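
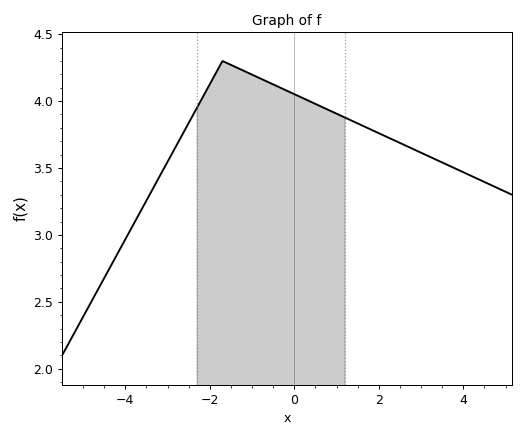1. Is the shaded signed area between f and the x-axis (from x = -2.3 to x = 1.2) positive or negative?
positive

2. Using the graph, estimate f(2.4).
3.7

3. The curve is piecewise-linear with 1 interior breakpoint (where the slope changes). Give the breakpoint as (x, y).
(-1.7, 4.3)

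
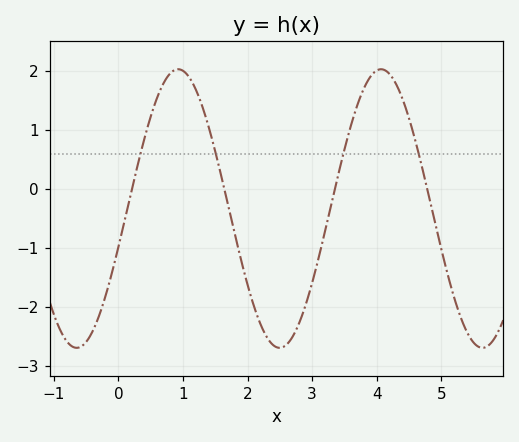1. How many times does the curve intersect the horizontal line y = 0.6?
4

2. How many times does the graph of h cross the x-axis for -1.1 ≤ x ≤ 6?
4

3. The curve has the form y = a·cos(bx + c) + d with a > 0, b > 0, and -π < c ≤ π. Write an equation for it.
y = 2.36cos(2x - 1.9) - 0.33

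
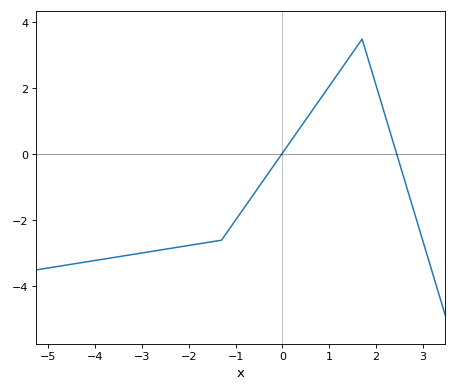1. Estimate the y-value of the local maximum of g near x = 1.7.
3.5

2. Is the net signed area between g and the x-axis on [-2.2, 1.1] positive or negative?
negative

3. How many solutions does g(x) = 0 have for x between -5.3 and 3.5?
2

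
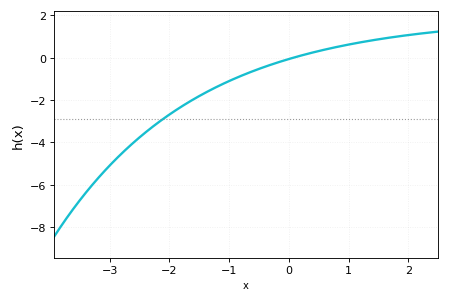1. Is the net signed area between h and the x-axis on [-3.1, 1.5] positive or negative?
negative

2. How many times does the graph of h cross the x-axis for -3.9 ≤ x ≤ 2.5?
1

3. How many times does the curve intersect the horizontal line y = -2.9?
1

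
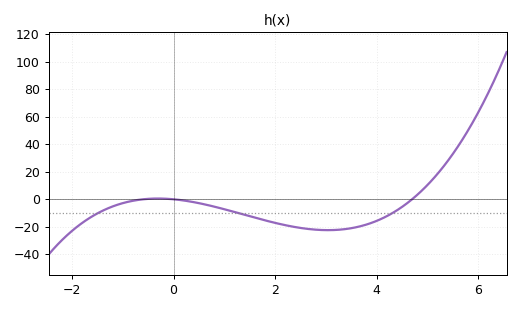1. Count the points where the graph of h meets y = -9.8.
3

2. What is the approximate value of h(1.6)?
-13.3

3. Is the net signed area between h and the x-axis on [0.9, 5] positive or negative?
negative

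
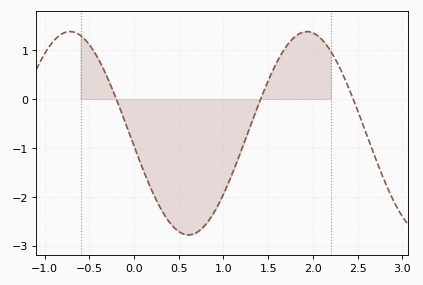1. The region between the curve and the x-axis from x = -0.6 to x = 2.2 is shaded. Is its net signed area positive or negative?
negative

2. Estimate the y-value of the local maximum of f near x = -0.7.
1.4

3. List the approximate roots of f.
-0.2, 1.4, 2.5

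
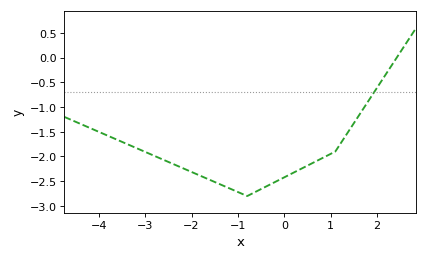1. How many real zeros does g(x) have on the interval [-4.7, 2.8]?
1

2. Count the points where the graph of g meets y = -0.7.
1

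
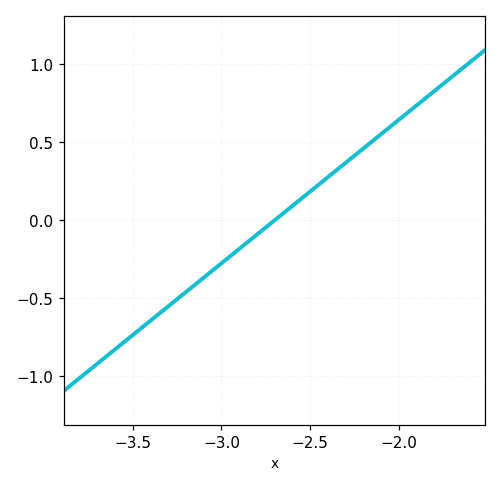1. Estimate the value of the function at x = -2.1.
0.552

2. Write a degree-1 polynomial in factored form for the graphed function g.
y = 0.92(x + 2.7)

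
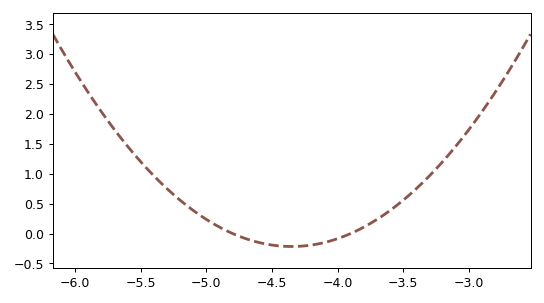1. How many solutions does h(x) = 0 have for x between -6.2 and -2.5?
2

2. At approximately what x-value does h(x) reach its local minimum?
-4.35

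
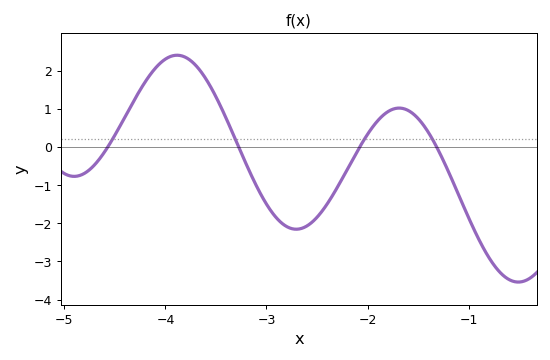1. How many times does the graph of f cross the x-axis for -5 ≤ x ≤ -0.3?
4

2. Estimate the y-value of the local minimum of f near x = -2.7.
-2.16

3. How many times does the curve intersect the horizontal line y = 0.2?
4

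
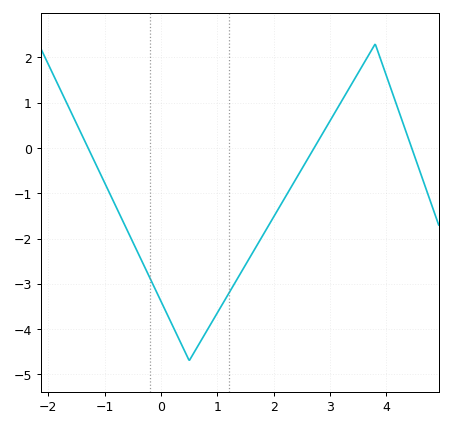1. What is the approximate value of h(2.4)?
-0.7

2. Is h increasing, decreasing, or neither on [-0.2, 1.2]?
neither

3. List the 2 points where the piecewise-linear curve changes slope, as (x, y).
(0.5, -4.7); (3.8, 2.3)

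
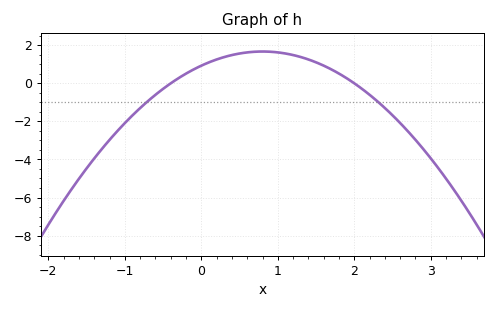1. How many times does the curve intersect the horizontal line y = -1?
2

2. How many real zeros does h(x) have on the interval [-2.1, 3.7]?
2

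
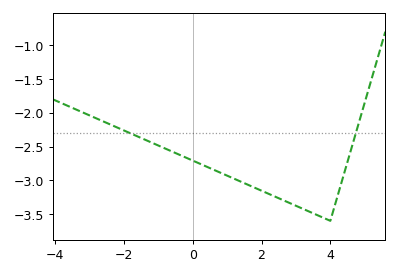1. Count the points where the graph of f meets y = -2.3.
2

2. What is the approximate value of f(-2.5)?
-2.15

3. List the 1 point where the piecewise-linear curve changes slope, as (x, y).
(4, -3.6)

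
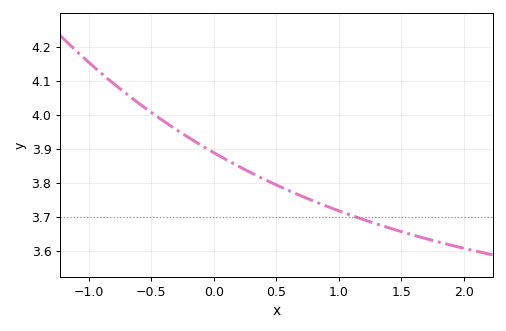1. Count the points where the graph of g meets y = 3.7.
1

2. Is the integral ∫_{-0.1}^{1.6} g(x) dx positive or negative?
positive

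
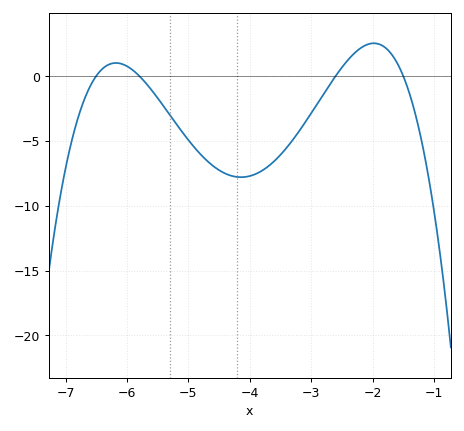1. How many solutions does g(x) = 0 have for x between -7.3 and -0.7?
4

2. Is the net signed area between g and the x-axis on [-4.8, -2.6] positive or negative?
negative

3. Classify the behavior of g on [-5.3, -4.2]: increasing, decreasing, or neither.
decreasing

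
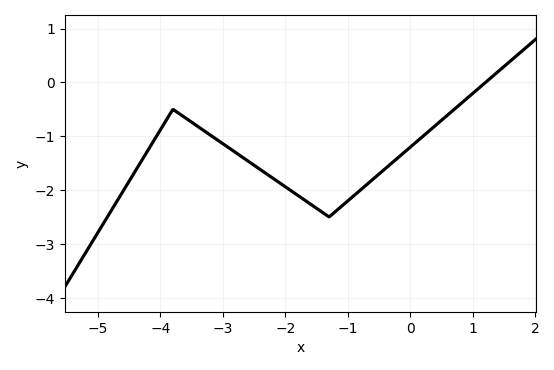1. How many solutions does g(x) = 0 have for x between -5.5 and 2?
1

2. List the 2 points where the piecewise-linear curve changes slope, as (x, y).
(-3.8, -0.5); (-1.3, -2.5)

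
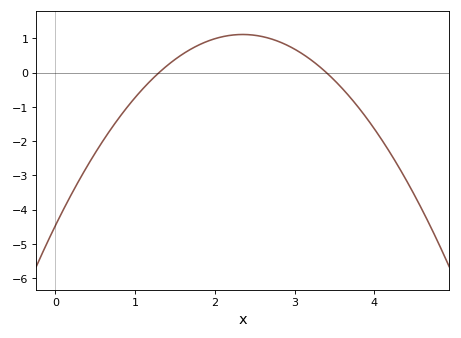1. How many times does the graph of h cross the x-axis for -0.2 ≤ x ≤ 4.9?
2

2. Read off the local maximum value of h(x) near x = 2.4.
1.1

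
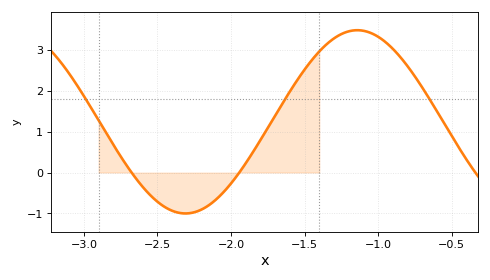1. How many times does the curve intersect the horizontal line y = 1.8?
3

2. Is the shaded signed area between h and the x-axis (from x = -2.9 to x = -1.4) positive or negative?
positive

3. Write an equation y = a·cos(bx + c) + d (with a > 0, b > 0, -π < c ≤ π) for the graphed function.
y = 2.24cos(2.7x + 3.1) + 1.24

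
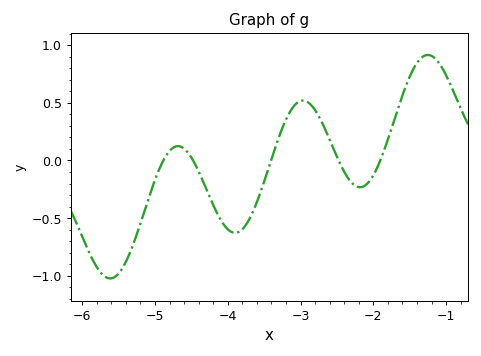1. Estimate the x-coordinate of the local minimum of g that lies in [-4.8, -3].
-3.9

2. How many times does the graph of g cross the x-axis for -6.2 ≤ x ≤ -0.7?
5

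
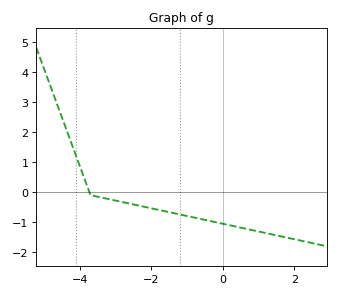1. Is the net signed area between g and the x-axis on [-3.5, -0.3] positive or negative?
negative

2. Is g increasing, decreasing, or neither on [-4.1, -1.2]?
decreasing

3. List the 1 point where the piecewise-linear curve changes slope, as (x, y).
(-3.7, -0.1)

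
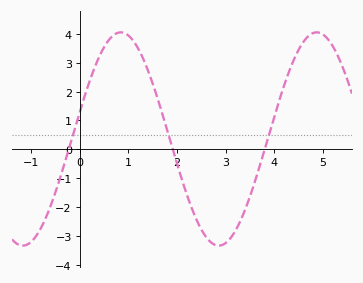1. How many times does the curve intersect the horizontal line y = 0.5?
3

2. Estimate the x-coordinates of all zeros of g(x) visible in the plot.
-0.224, 1.92, 3.8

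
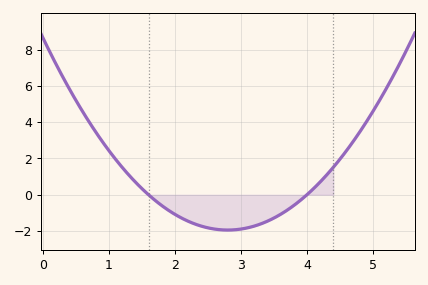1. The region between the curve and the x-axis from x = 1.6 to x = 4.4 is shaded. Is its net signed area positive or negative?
negative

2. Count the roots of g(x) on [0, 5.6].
2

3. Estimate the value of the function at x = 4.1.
0.4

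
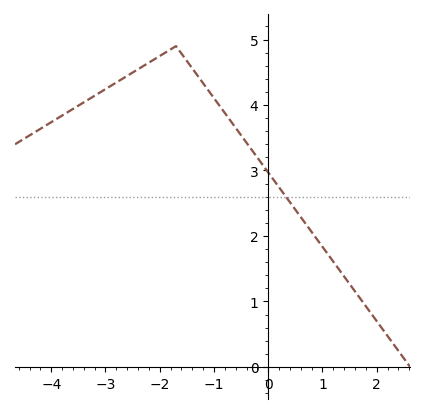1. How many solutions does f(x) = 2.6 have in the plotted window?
1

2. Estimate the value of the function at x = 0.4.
2.52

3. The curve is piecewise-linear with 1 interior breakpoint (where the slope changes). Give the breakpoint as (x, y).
(-1.7, 4.9)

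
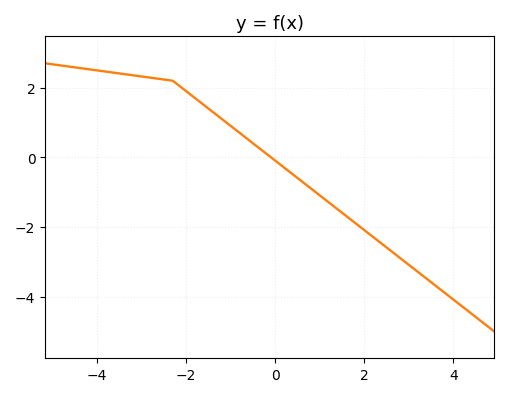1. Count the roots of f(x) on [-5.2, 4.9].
1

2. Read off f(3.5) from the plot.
-3.58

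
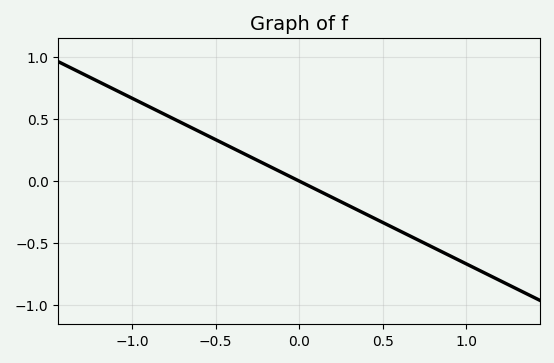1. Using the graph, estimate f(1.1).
-0.737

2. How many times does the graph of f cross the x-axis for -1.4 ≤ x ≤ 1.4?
1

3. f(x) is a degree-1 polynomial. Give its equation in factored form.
y = -0.67(x - 0)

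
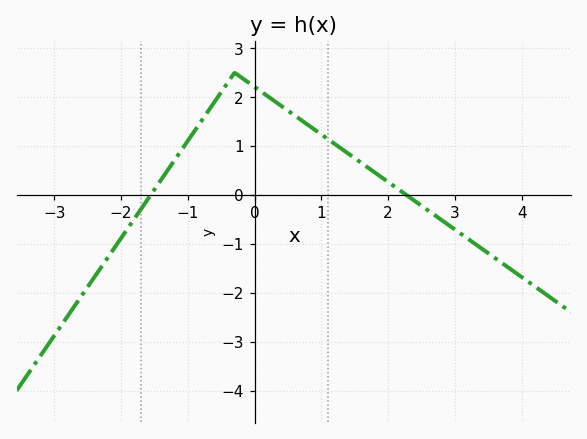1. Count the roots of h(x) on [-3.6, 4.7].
2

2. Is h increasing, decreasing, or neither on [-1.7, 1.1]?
neither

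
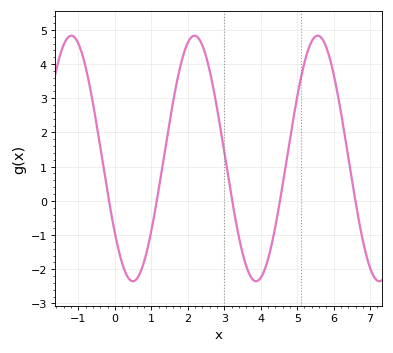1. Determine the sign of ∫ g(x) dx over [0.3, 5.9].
positive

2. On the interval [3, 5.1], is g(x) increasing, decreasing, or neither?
neither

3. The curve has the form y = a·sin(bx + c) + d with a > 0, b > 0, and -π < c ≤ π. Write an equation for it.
y = 3.59sin(1.86x - 2.49) + 1.24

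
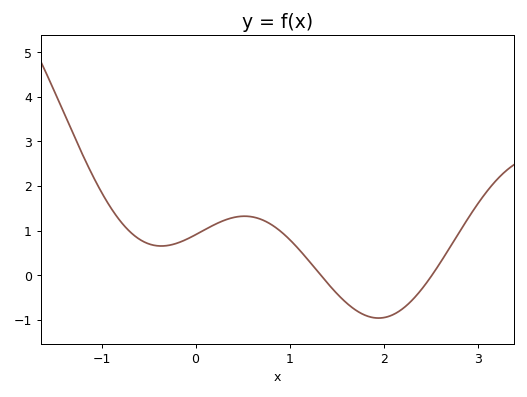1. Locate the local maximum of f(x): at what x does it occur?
0.521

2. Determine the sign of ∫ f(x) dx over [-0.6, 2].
positive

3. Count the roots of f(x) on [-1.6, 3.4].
2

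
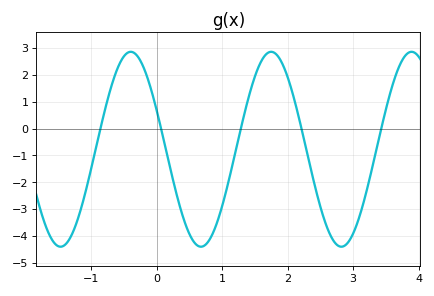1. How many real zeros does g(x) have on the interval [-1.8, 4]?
5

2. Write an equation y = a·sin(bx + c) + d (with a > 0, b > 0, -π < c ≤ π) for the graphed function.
y = 3.63sin(2.9x + 2.7) - 0.77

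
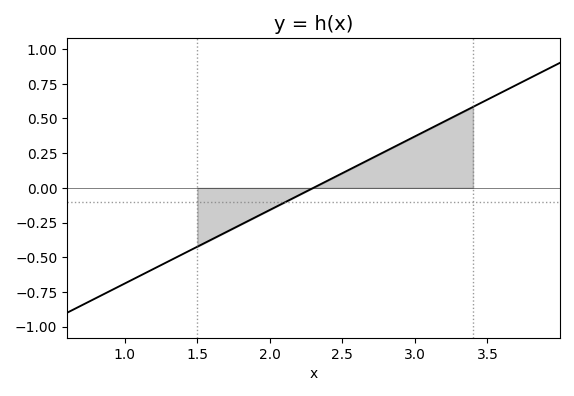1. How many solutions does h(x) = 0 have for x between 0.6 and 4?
1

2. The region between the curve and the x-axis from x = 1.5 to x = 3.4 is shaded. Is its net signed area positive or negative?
positive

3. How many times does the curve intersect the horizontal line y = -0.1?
1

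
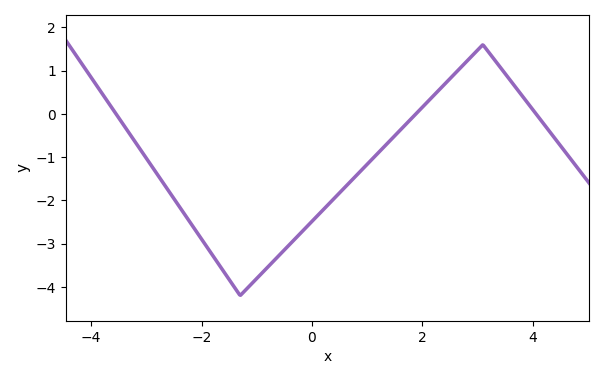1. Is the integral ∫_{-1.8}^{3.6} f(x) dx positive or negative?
negative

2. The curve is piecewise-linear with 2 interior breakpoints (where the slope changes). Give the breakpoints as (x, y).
(-1.3, -4.2); (3.1, 1.6)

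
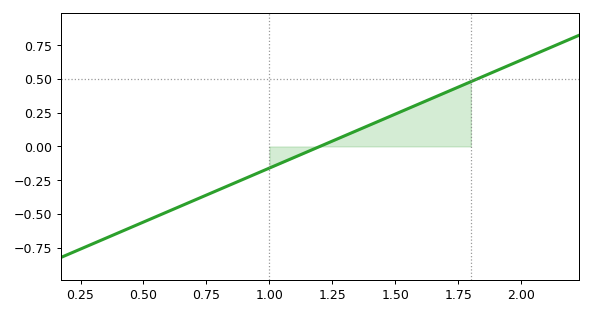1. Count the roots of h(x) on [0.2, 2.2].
1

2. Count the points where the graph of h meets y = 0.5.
1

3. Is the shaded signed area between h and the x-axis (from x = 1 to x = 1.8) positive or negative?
positive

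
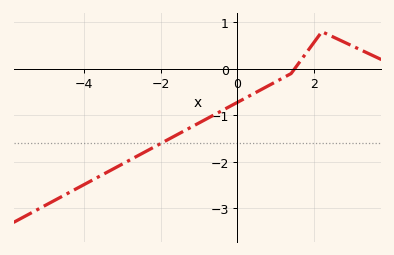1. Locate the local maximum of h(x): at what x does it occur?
2.2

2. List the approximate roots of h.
1.49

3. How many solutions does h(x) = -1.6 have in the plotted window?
1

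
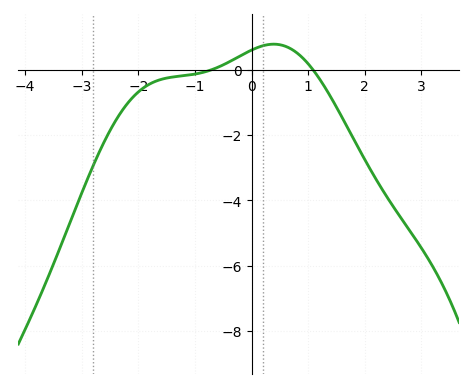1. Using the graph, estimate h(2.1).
-3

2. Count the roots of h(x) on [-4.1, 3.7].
2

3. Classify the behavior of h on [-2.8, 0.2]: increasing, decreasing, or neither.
increasing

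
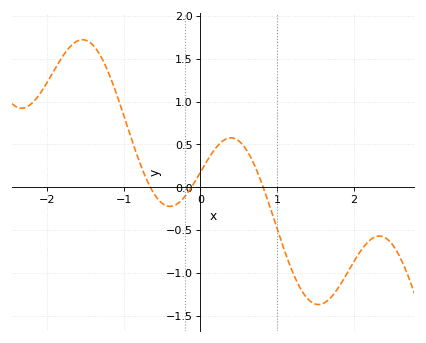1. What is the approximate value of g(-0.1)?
0.026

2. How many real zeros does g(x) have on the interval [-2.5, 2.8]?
3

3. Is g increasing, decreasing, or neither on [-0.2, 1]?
neither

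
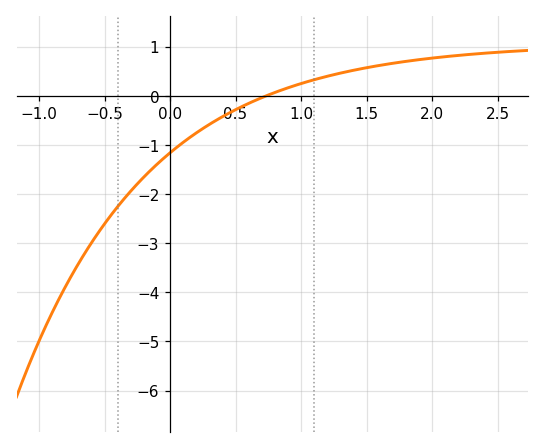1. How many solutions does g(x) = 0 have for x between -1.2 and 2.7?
1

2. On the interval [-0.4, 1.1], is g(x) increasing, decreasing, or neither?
increasing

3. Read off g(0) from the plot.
-1.2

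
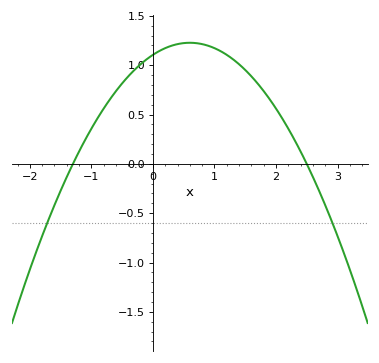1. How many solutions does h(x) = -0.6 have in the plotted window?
2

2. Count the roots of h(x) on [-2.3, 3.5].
2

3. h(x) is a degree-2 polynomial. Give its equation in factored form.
y = -0.34(x + 1.3)(x - 2.5)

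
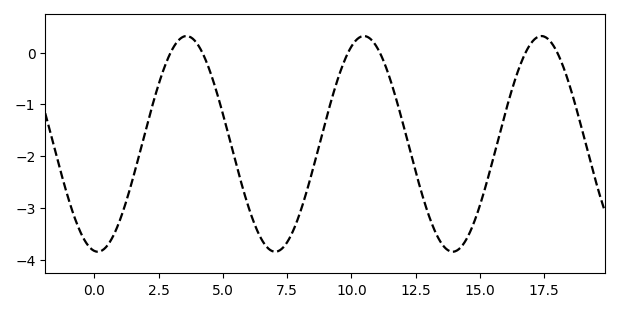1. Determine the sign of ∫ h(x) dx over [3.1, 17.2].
negative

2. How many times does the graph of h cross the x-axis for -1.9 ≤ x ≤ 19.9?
6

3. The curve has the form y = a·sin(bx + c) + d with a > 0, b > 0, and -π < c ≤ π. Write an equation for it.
y = 2.08sin(0.91x - 1.69) - 1.76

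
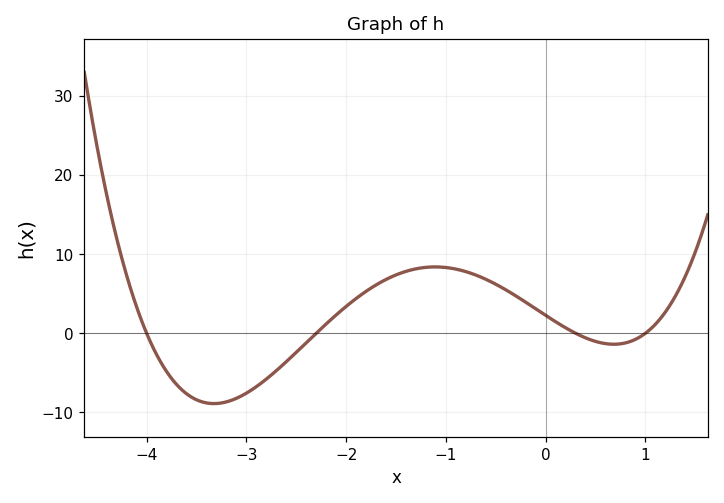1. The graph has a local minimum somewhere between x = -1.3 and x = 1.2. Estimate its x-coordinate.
0.7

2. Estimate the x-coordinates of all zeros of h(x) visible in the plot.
-4, -2.3, 0.3, 1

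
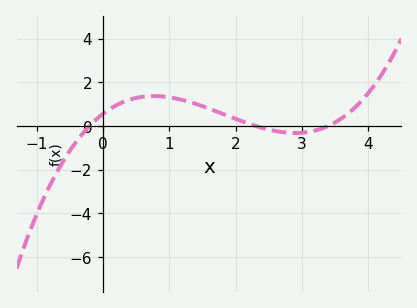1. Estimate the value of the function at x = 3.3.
-0.2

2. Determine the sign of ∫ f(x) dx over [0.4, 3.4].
positive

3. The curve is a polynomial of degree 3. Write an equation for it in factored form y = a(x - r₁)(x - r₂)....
y = 0.35(x + 0.2)(x - 2.3)(x - 3.4)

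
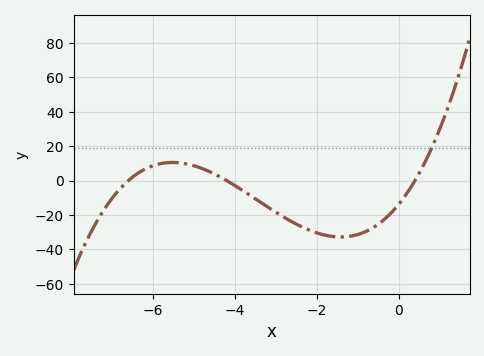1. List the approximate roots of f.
-6.6, -4.2, 0.4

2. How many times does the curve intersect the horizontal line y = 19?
1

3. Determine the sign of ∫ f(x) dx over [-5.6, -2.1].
negative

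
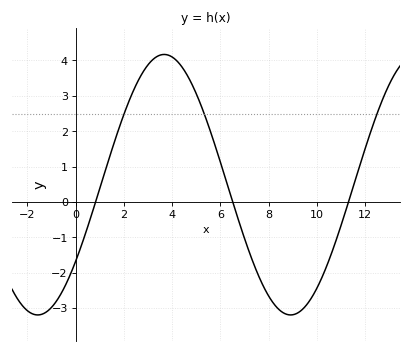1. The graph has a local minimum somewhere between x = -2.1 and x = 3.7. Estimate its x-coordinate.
-1.57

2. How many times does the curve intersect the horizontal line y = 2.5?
3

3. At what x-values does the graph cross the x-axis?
0.829, 6.51, 11.3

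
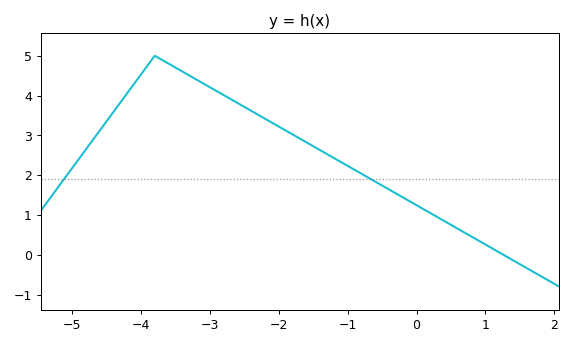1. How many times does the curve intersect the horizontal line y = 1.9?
2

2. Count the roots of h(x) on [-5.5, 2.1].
1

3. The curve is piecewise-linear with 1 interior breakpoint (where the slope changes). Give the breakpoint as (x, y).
(-3.8, 5)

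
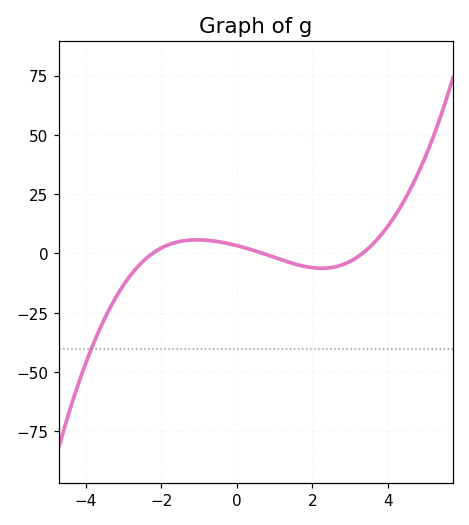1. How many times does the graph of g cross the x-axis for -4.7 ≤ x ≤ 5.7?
3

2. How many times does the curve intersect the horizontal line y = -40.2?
1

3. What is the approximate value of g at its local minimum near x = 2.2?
-6.26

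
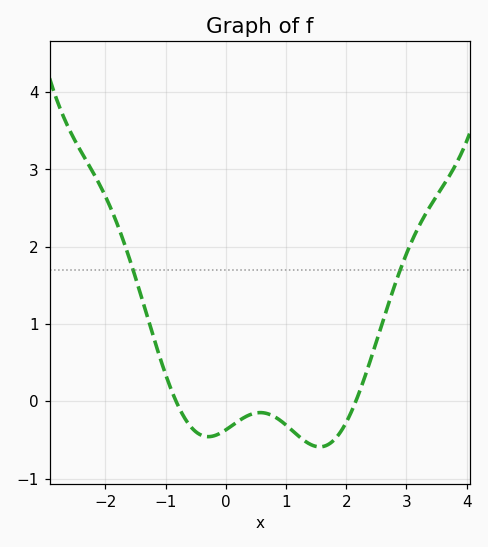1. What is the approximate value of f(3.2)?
2.25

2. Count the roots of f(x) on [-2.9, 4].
2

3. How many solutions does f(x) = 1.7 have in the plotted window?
2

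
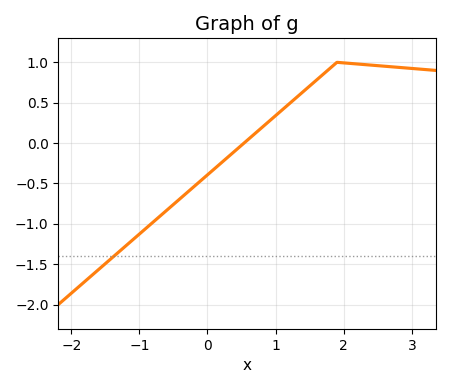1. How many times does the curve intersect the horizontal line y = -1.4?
1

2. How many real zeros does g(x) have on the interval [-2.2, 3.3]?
1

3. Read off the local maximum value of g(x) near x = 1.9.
1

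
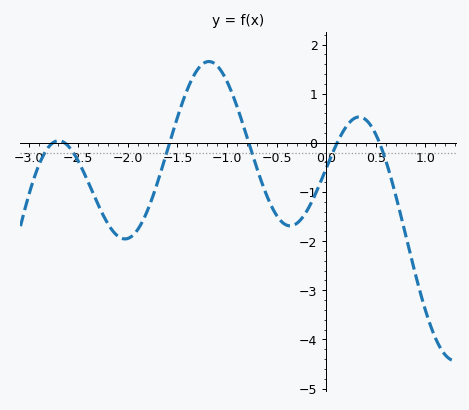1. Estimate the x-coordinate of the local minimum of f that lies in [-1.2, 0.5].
-0.364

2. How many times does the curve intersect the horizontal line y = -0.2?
6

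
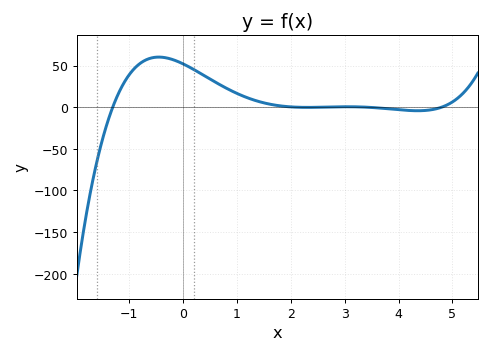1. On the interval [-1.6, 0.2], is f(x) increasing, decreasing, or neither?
neither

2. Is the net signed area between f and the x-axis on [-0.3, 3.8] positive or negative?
positive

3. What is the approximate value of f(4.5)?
-3.93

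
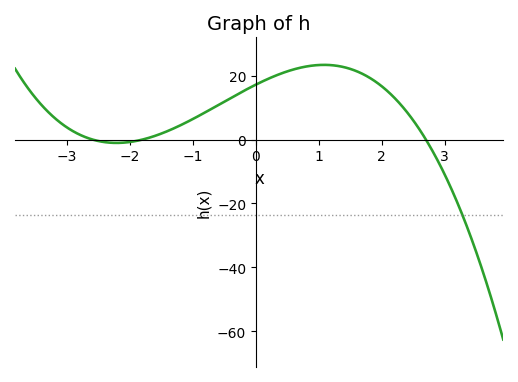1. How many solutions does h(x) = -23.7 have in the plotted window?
1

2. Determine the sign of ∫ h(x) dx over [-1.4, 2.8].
positive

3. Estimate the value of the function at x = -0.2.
16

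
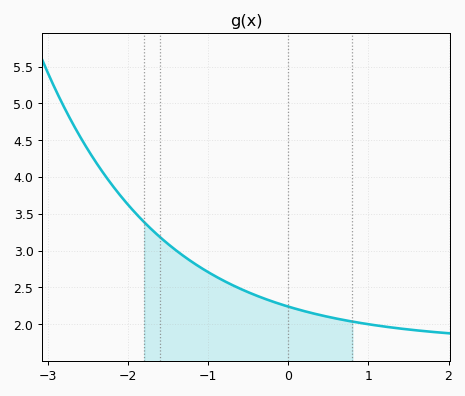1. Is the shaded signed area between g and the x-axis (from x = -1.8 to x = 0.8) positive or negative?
positive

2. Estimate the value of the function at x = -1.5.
3.1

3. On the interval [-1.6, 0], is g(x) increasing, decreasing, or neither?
decreasing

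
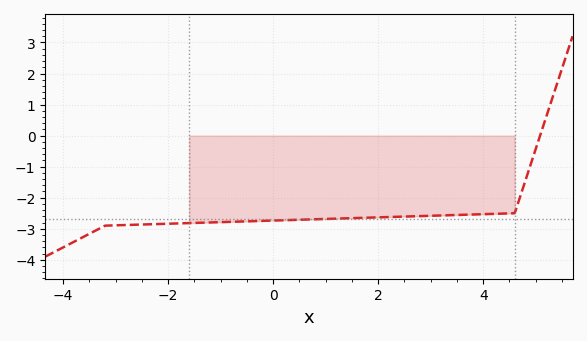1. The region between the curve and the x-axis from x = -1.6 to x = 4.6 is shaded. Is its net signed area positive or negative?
negative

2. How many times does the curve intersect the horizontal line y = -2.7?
1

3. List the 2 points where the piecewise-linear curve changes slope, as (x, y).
(-3.2, -2.9); (4.6, -2.5)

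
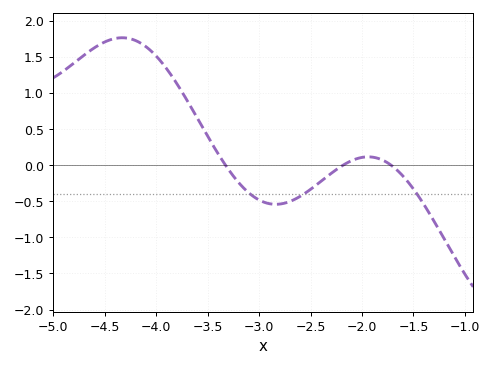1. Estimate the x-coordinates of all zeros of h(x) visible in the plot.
-3.33, -2.18, -1.72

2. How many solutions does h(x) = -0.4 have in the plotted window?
3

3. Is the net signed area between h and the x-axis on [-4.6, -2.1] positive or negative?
positive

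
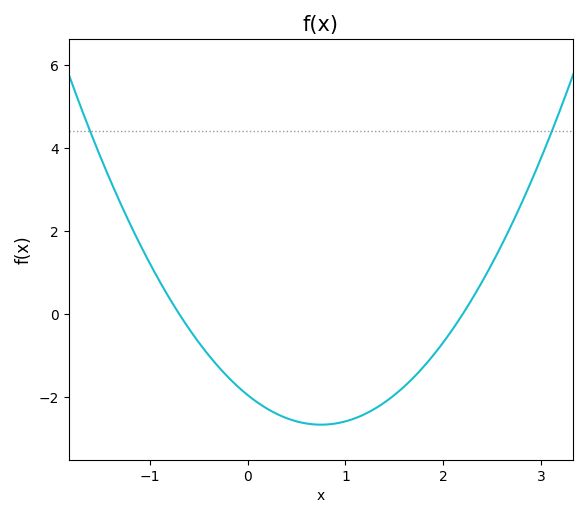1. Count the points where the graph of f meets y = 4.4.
2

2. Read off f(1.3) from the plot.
-2.29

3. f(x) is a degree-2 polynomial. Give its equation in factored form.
y = 1.27(x + 0.7)(x - 2.2)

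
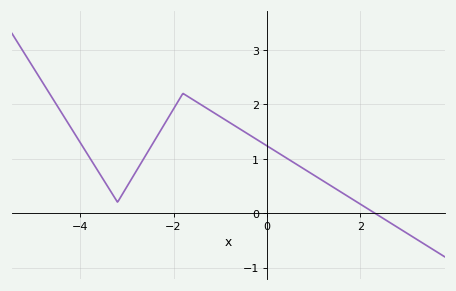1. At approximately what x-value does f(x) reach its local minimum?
-3.2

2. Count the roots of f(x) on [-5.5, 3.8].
1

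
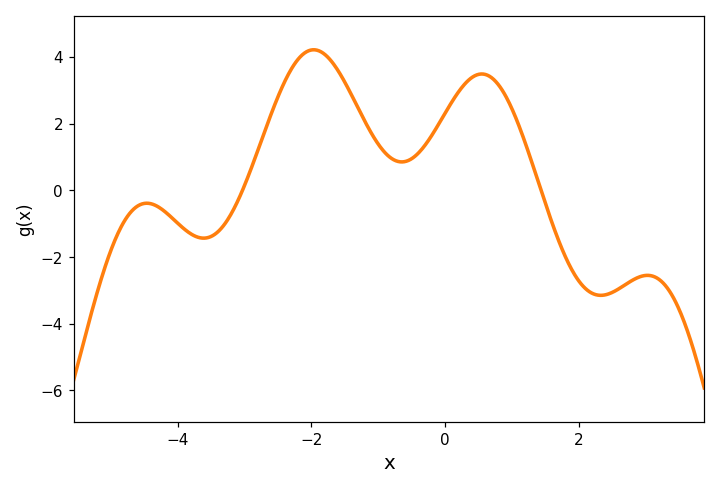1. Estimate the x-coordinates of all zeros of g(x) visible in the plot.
-3.03, 1.44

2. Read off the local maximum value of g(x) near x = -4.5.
-0.388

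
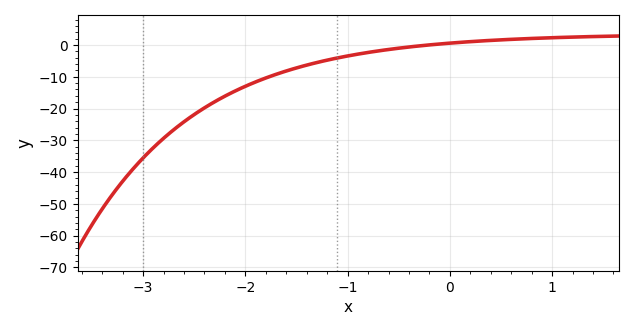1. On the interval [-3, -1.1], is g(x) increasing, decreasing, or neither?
increasing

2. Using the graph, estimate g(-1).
-3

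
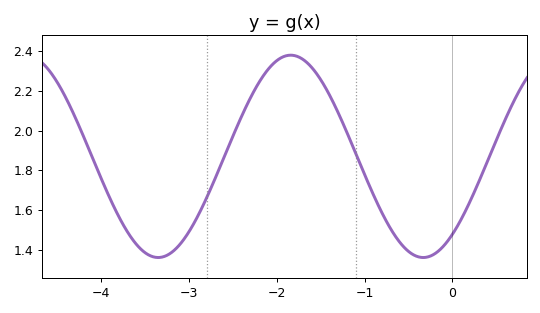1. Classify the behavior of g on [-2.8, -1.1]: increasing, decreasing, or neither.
neither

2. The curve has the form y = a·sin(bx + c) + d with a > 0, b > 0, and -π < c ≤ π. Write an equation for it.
y = 0.51sin(2.1x - 0.88) + 1.87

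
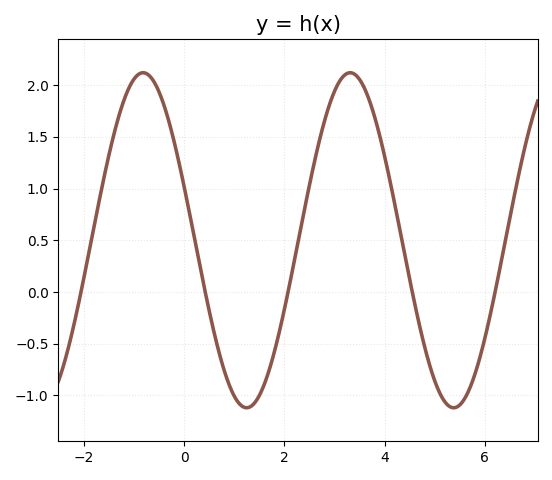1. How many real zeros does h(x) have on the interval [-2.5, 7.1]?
5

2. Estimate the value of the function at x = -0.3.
1.64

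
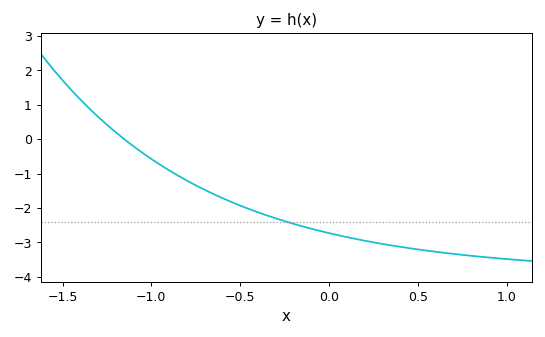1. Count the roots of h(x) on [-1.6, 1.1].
1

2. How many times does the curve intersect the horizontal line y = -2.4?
1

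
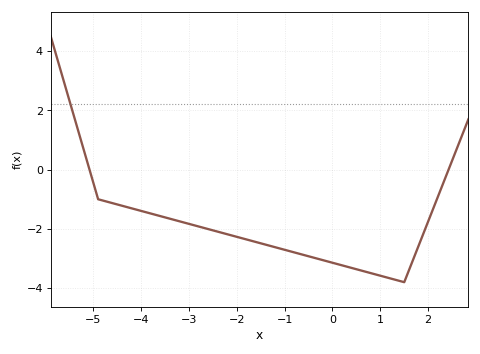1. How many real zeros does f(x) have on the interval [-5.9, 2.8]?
2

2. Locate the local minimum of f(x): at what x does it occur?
1.5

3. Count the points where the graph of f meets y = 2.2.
1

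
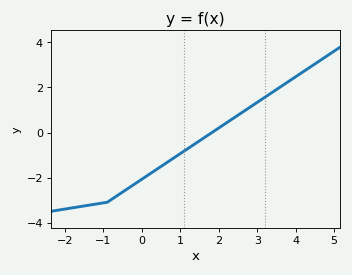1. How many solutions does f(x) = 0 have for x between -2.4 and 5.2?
1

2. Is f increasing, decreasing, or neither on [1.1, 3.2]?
increasing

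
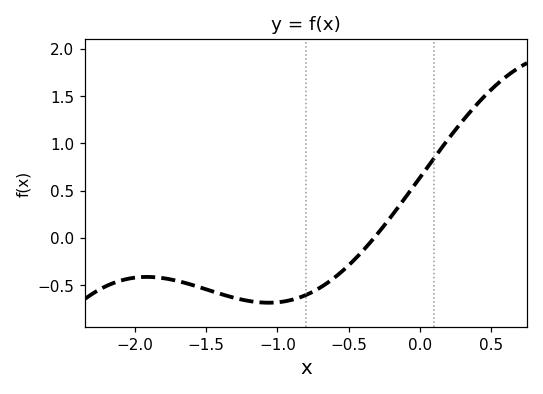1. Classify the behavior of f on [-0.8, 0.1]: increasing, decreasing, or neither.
increasing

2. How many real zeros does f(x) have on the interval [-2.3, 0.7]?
1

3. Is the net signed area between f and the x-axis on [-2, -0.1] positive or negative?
negative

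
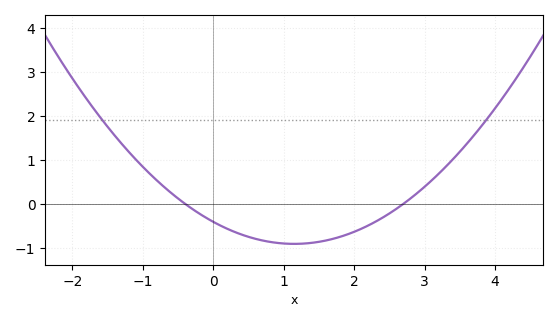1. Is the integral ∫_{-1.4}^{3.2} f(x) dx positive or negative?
negative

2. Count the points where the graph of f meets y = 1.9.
2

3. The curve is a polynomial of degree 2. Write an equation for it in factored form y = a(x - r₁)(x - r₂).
y = 0.38(x + 0.4)(x - 2.7)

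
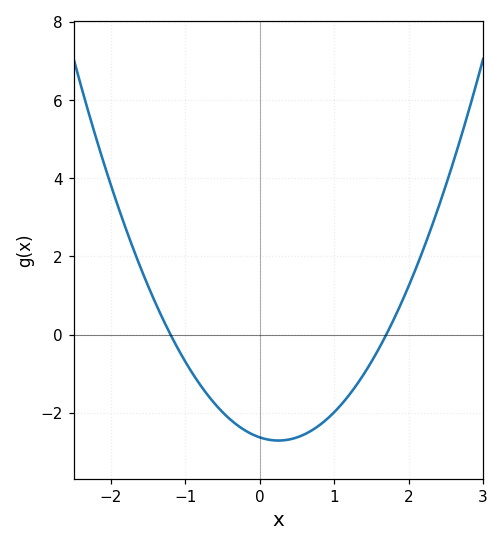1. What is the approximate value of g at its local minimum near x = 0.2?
-2.8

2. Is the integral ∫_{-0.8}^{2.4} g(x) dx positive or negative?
negative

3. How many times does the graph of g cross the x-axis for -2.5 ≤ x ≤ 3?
2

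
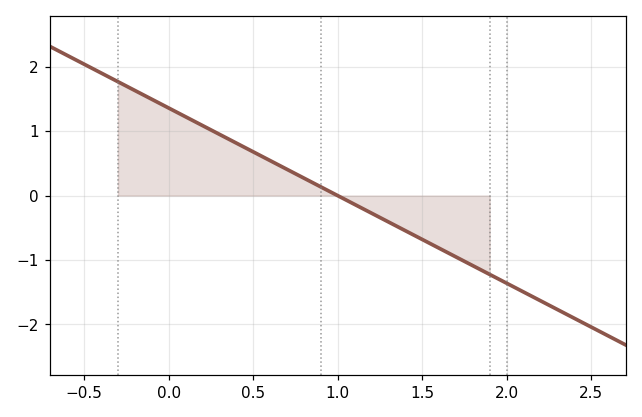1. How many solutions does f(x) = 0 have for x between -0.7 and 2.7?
1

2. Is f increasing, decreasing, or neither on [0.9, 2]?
decreasing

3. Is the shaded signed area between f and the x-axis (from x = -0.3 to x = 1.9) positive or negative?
positive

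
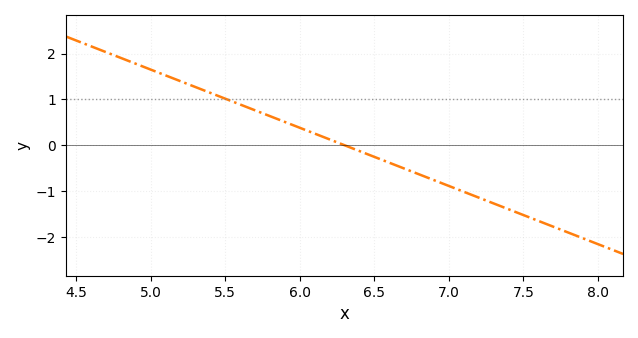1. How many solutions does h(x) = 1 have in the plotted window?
1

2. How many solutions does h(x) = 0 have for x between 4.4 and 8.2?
1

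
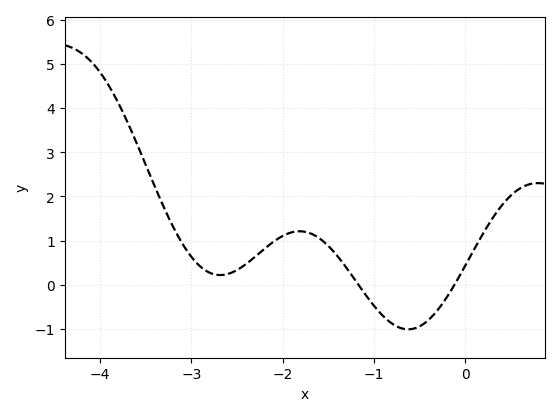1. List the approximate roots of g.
-1.2, -0.1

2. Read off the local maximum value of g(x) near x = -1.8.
1.2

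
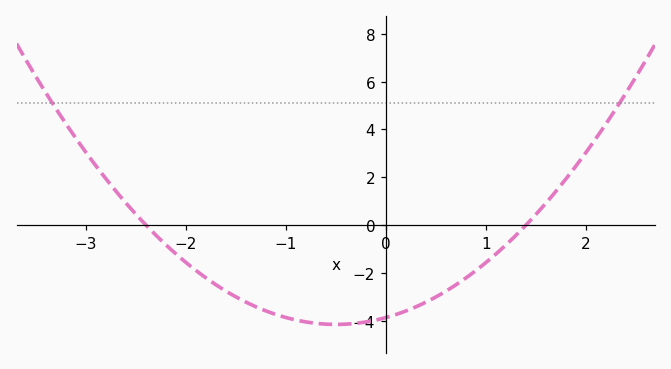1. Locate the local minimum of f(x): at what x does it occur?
-0.5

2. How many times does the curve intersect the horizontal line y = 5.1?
2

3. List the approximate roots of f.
-2.4, 1.4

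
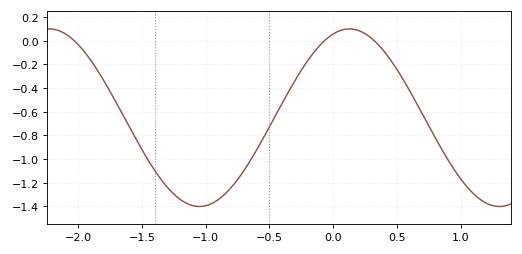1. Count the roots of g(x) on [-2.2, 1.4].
3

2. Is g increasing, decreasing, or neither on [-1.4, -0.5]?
neither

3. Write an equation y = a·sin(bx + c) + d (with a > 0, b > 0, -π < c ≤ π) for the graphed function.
y = 0.75sin(2.7x + 1.2) - 0.65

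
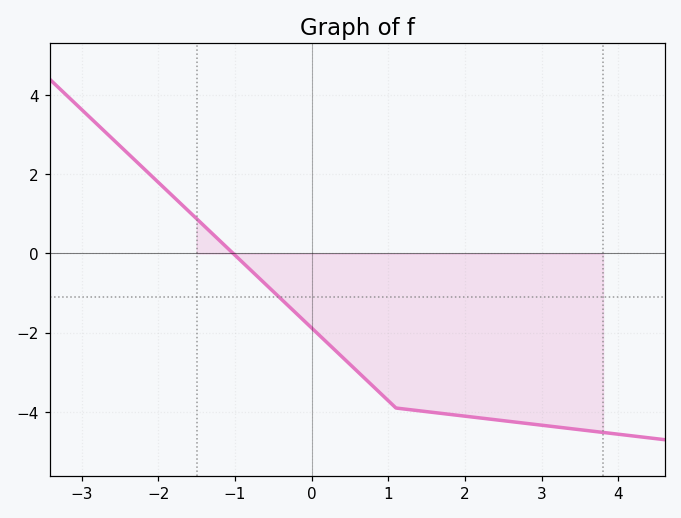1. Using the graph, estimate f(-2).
1.8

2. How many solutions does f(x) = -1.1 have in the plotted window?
1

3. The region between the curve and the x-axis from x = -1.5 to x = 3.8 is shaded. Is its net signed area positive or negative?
negative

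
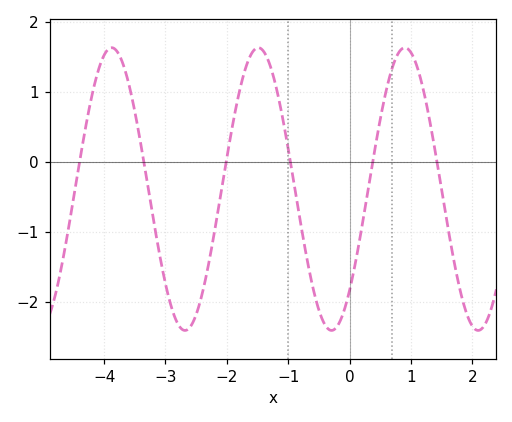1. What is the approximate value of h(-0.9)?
-0.339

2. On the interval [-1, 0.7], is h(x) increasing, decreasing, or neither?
neither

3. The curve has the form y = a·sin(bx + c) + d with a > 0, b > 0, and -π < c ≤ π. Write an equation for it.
y = 2.02sin(2.63x - 0.8) - 0.39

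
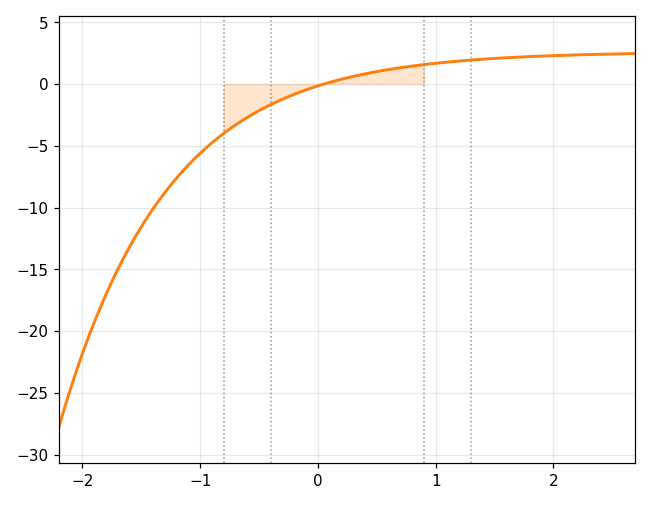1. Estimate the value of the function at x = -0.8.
-3.99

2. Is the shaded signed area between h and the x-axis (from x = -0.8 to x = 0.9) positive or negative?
negative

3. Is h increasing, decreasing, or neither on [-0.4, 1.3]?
increasing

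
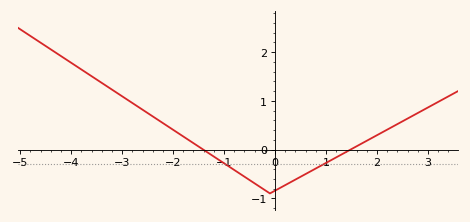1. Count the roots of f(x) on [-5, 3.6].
2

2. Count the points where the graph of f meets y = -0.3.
2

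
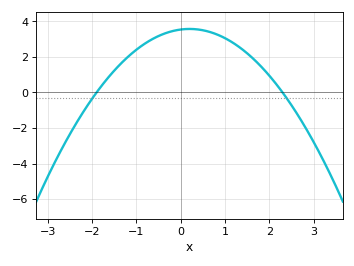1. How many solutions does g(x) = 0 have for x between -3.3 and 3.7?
2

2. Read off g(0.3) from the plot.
3.6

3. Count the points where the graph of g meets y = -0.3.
2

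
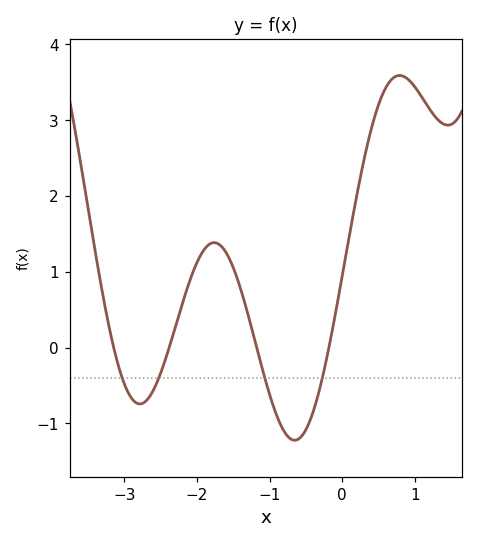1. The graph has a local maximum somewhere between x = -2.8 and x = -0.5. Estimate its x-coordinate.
-1.8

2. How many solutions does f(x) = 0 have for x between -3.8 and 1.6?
4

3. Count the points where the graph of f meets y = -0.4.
4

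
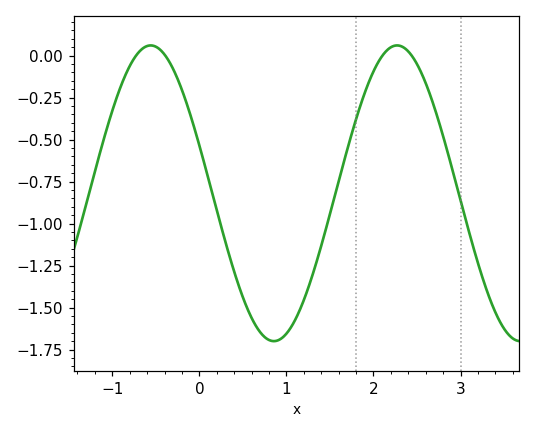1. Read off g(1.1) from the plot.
-1.57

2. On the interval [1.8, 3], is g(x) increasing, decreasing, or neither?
neither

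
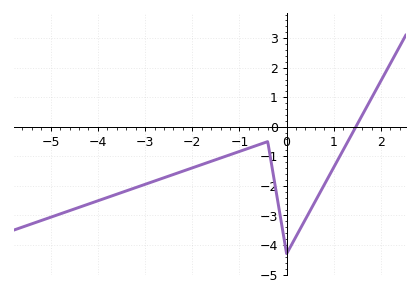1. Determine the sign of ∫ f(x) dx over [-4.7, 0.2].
negative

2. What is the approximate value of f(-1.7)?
-1.22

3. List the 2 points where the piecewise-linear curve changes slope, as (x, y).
(-0.4, -0.5); (0, -4.3)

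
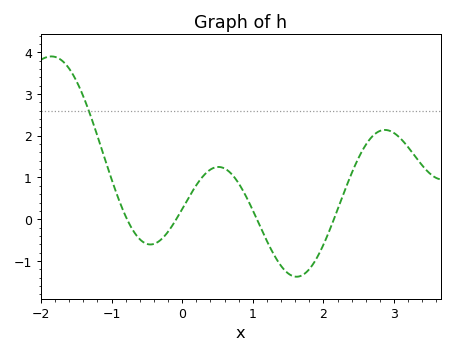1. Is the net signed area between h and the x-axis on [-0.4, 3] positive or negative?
positive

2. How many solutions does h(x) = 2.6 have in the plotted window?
1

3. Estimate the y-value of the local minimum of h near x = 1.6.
-1.38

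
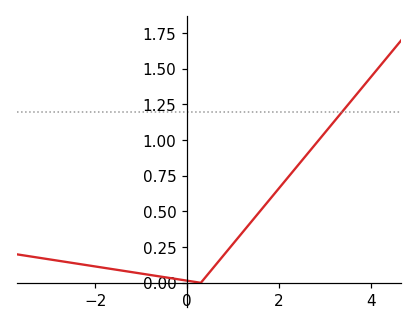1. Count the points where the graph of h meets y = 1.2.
1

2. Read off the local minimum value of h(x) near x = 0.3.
0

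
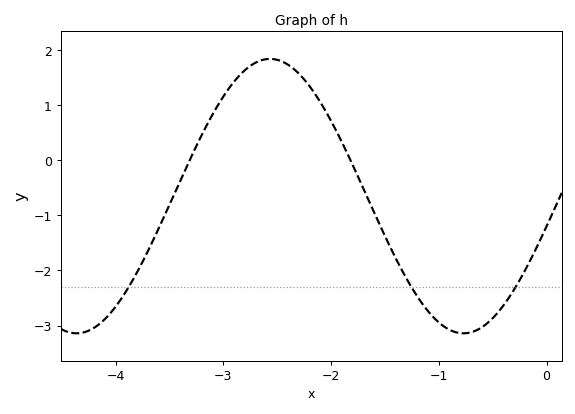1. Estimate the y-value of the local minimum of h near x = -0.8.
-3.1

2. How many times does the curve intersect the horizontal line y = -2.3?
3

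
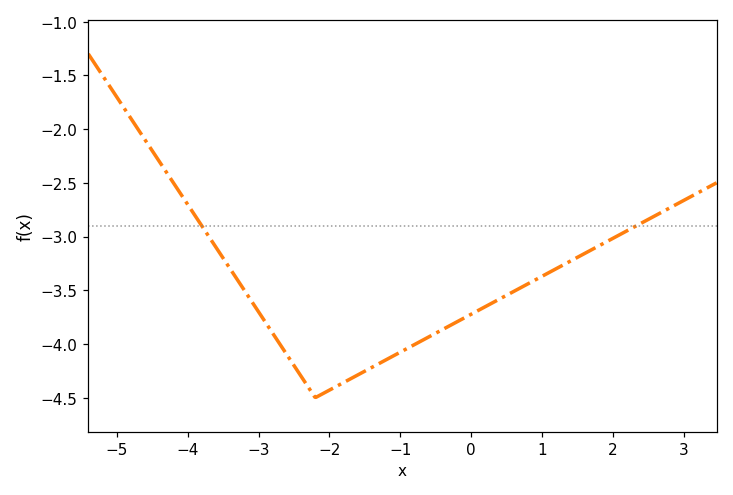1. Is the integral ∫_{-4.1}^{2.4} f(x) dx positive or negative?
negative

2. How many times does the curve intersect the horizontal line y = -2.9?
2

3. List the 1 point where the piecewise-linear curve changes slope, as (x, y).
(-2.2, -4.5)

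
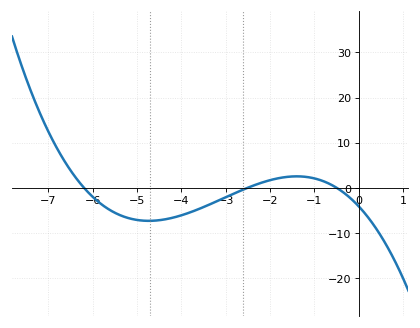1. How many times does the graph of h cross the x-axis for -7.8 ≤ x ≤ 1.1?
3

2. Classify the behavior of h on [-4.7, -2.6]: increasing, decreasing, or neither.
increasing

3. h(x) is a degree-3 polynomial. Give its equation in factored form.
y = -0.53(x + 6.2)(x + 2.5)(x + 0.5)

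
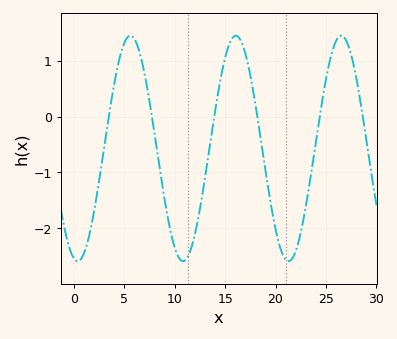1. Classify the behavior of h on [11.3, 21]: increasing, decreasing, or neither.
neither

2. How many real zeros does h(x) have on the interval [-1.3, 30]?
6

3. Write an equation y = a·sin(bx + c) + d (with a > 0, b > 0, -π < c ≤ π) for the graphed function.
y = 2.02sin(0.6x - 1.78) - 0.57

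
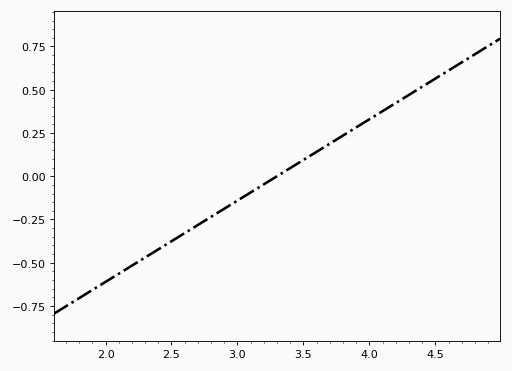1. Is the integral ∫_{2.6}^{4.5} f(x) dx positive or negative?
positive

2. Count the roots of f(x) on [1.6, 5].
1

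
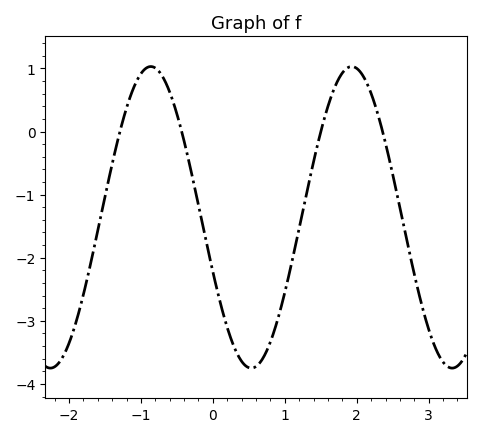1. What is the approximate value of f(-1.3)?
-0.037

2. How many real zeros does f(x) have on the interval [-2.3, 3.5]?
4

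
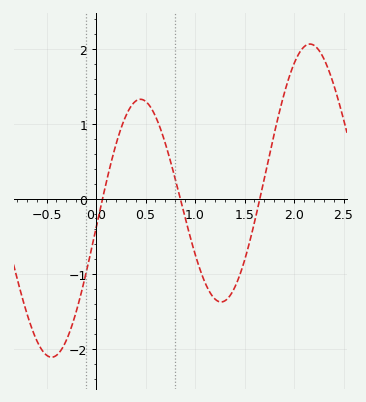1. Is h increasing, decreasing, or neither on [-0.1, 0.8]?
neither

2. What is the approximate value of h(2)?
1.81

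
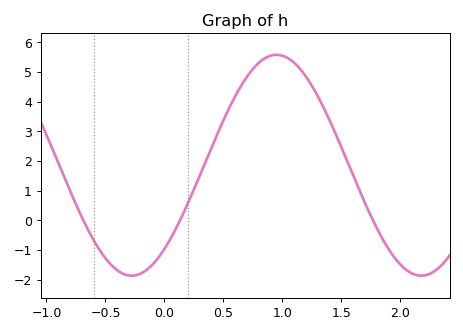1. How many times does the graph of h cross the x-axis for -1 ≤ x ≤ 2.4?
3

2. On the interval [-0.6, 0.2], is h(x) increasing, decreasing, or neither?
neither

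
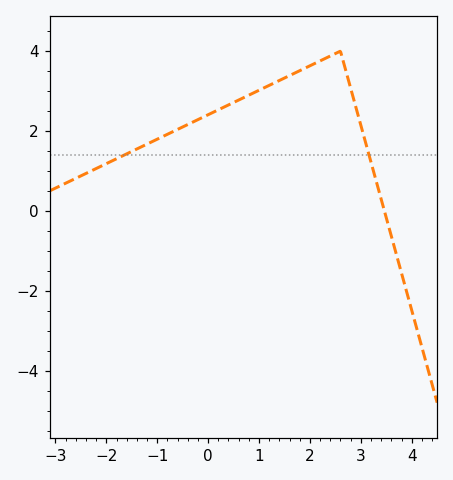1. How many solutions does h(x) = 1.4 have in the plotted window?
2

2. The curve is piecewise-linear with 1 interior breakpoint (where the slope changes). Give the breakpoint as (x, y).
(2.6, 4)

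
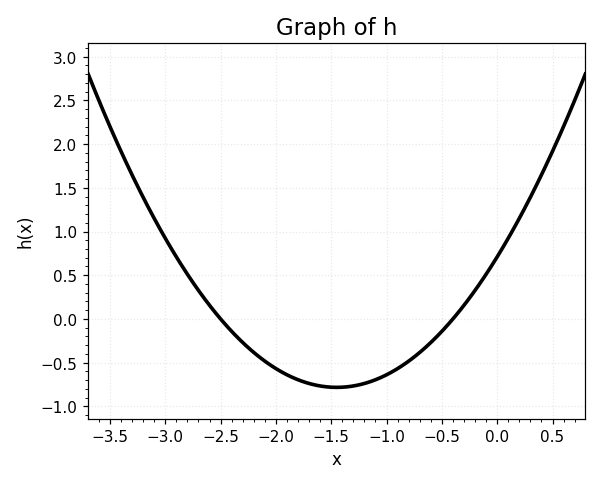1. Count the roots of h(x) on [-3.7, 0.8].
2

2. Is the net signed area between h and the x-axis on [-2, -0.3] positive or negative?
negative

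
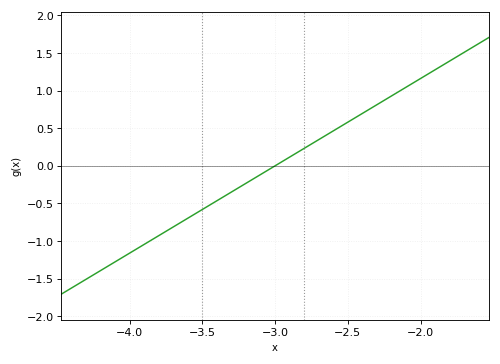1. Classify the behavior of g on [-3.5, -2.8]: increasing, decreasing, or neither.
increasing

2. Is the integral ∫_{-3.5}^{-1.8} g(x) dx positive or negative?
positive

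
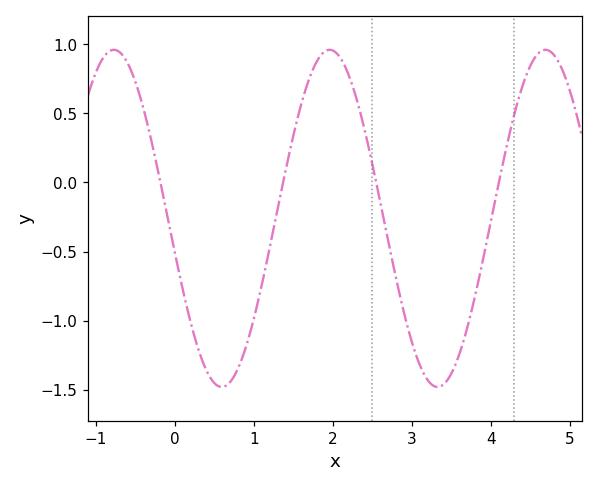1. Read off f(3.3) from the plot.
-1.5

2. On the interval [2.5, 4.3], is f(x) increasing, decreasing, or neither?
neither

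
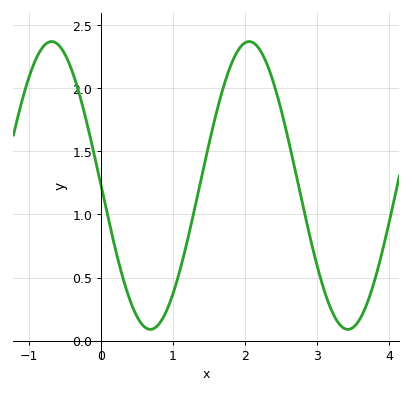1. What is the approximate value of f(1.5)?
1.55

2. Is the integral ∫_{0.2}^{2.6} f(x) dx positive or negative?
positive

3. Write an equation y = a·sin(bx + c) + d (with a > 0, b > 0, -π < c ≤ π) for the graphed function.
y = 1.14sin(2.3x - 3.1) + 1.23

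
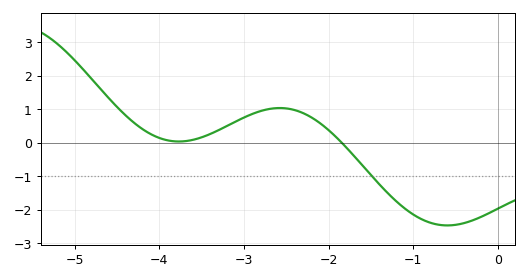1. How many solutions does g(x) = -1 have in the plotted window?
1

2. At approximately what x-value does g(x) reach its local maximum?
-2.58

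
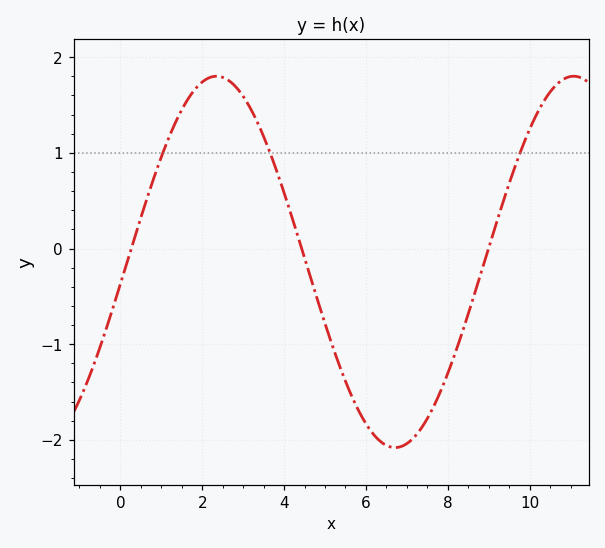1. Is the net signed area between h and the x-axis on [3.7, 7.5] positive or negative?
negative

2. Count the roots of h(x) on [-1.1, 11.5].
3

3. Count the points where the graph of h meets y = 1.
3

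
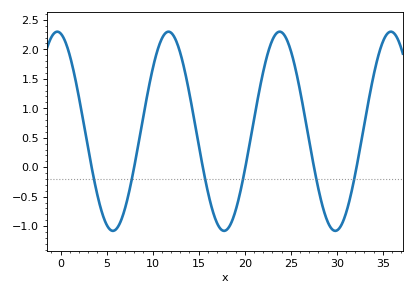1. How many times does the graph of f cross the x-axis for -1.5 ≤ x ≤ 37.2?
6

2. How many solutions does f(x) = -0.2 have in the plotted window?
6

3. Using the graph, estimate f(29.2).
-1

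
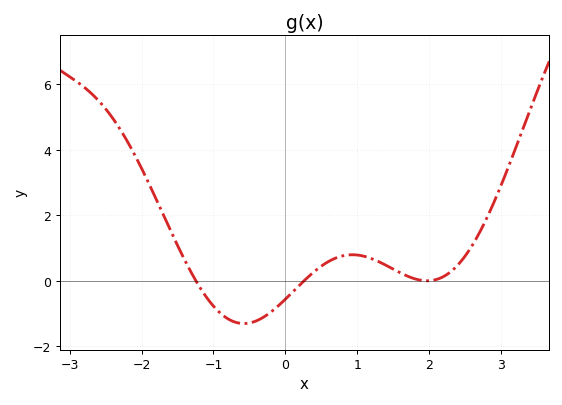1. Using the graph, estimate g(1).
0.792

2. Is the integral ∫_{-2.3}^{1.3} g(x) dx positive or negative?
positive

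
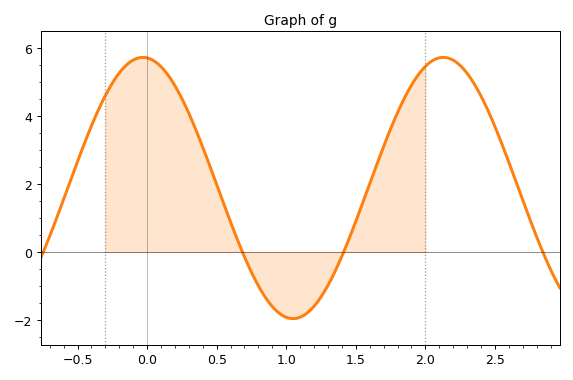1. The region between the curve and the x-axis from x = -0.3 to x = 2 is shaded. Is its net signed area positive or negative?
positive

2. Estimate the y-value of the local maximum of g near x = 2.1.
5.8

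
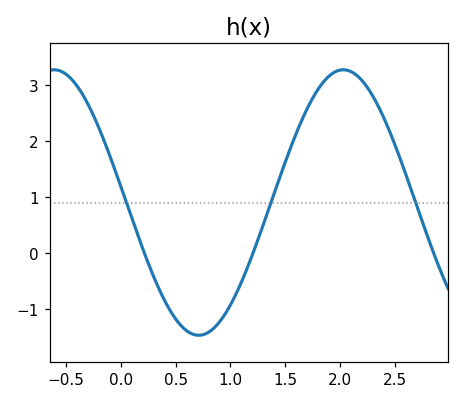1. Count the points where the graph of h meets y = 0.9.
3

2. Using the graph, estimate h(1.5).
1.63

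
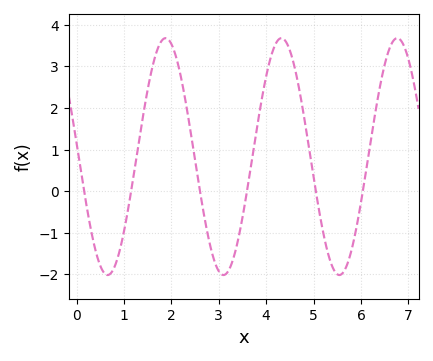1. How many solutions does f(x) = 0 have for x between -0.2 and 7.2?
6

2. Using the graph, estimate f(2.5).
0.7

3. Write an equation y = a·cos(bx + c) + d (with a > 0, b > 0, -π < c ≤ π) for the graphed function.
y = 2.85cos(2.6x + 1.5) + 0.83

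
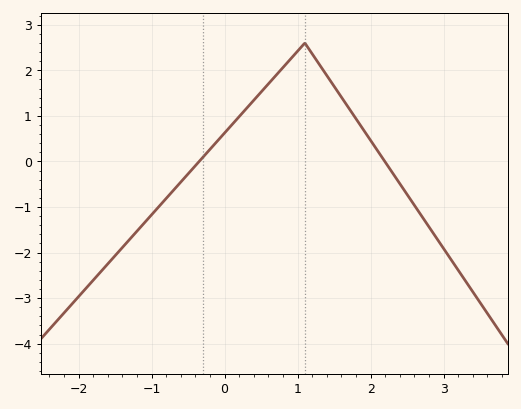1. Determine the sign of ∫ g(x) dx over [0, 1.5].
positive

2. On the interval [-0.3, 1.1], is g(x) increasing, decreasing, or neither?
increasing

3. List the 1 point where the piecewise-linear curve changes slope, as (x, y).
(1.1, 2.6)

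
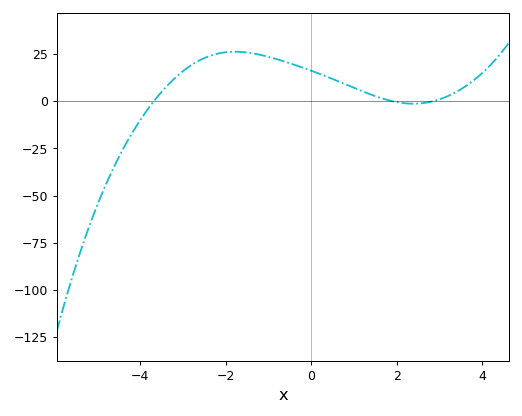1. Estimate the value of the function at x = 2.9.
0.29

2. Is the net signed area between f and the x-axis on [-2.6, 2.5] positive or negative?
positive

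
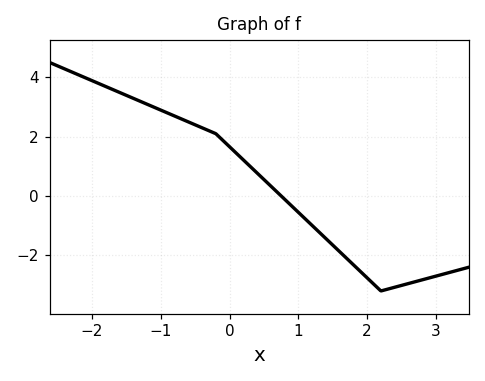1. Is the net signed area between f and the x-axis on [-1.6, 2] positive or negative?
positive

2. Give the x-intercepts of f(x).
0.751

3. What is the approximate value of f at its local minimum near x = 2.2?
-3.2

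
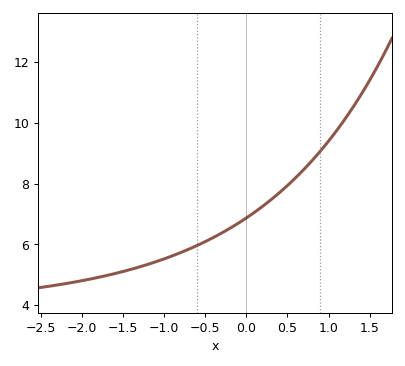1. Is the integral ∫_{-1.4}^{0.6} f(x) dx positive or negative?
positive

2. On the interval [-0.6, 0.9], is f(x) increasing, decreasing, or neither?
increasing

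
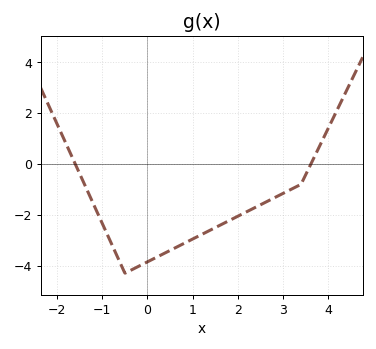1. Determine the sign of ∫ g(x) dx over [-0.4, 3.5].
negative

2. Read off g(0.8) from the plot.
-3.13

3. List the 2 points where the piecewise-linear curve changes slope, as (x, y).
(-0.5, -4.3); (3.4, -0.8)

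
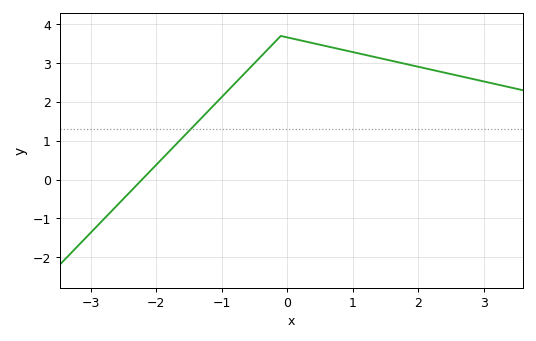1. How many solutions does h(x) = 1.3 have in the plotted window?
1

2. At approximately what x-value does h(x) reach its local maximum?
-0.097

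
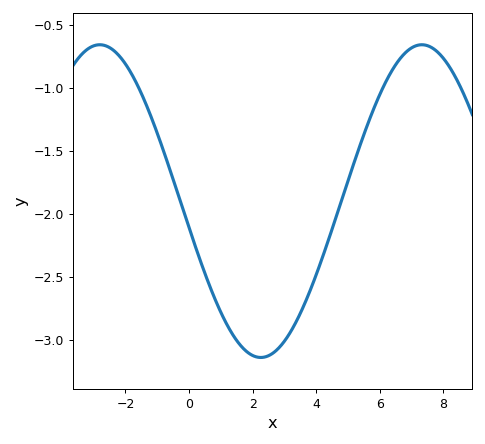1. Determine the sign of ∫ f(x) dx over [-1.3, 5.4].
negative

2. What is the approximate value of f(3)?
-3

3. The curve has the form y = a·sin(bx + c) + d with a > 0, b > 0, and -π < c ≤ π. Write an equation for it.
y = 1.24sin(0.62x - 3) - 1.9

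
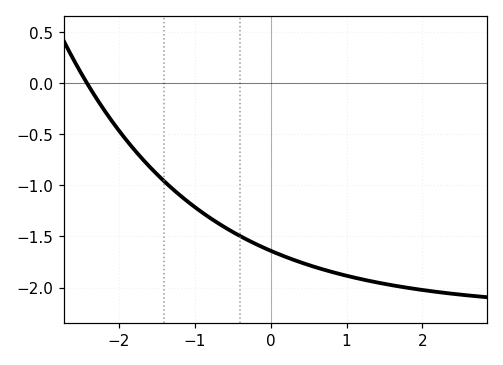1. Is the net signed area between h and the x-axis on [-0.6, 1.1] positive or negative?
negative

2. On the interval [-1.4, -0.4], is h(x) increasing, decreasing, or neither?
decreasing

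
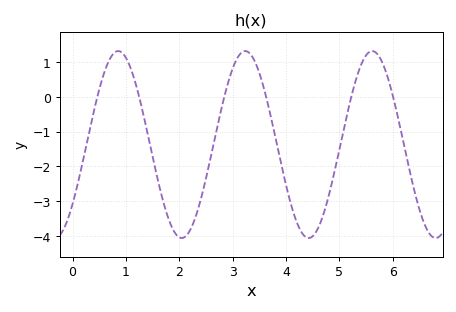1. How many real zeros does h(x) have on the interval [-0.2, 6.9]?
6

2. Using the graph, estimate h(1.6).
-2.4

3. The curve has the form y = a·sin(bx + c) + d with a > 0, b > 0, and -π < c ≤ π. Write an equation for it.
y = 2.69sin(2.6x - 0.69) - 1.37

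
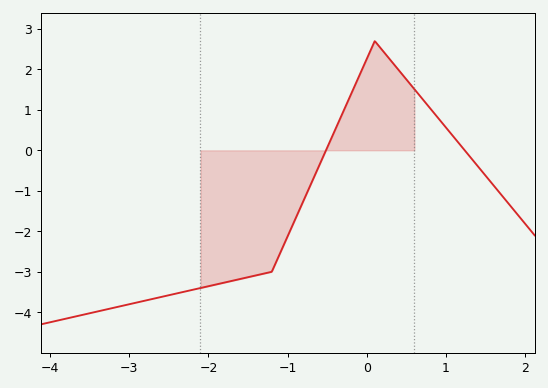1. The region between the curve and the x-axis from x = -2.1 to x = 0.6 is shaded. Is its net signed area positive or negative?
negative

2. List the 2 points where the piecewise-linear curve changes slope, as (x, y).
(-1.2, -3); (0.1, 2.7)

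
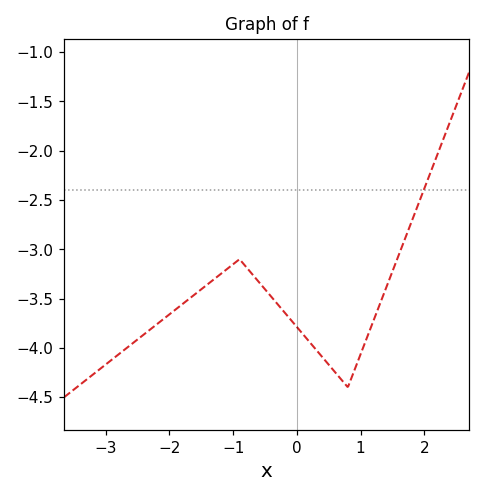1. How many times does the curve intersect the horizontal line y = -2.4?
1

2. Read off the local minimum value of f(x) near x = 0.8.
-4.4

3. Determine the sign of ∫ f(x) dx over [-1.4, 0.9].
negative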